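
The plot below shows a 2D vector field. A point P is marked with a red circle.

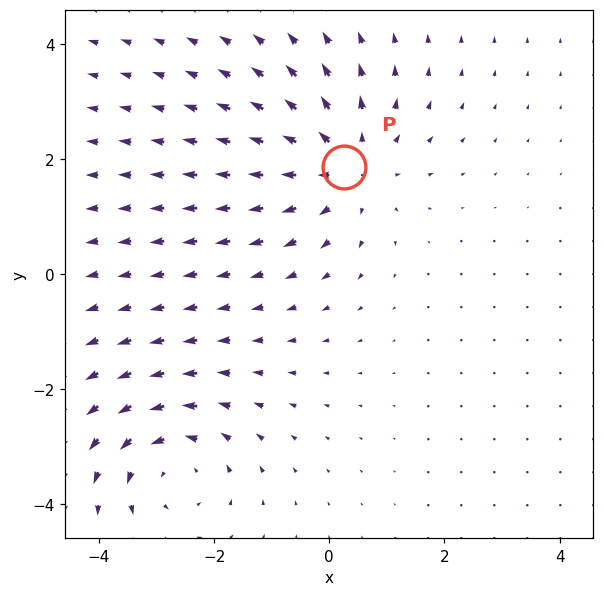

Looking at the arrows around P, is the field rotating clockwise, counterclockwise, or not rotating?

not rotating

Near P at (0.3, 1.9) the arrows show no circulation. The curl there is ≈0.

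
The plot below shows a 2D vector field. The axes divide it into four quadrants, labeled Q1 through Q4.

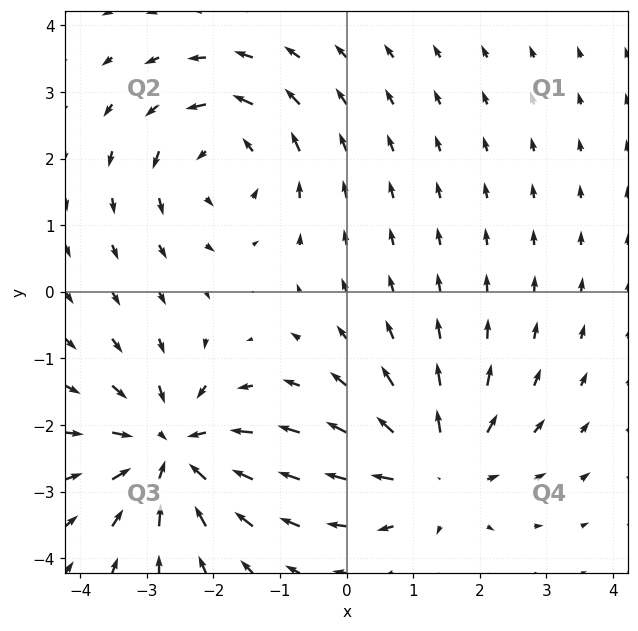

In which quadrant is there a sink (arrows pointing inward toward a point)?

Q3

The sink sits at approximately (-2.6, -2.4), which lies in quadrant Q3. The divergence there is about -5, negative as expected for a sink.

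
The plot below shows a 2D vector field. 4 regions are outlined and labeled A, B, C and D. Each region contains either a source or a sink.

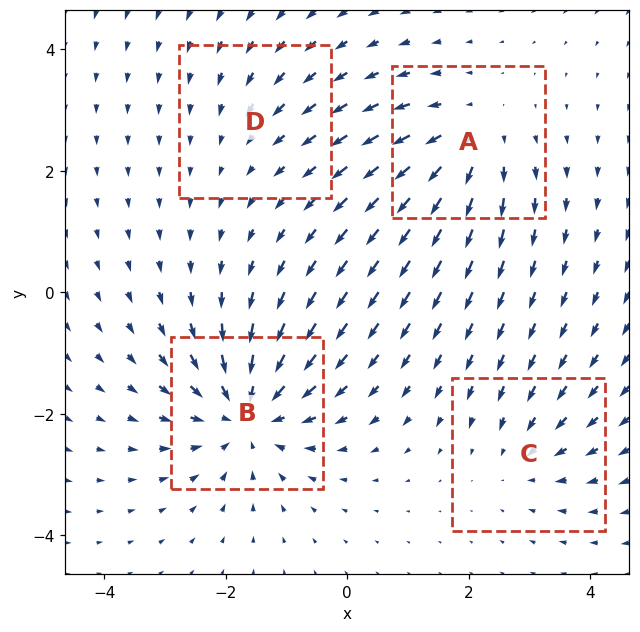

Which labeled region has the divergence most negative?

Divergence at each region's feature centre — A: about +5, B: about -7, C: about -3, D: about -2. Region B is most negative.

B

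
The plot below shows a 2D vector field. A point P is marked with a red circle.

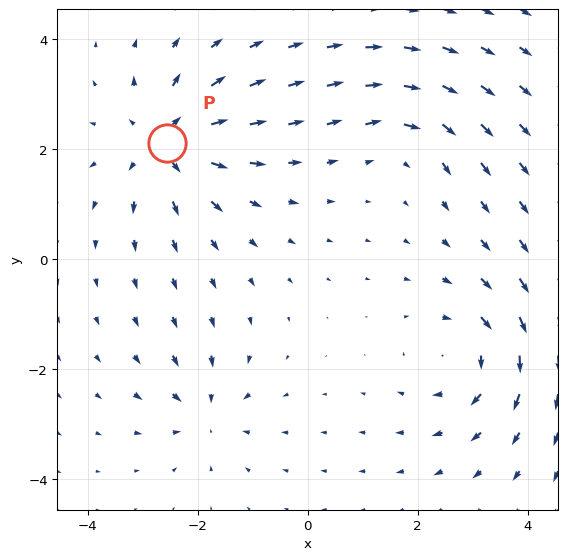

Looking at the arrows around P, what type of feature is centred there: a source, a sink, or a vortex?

source

At P (-2.6, 2.1) the arrows spread outward. Divergence about +5, curl ≈0 — positive divergence with near-zero curl is a source.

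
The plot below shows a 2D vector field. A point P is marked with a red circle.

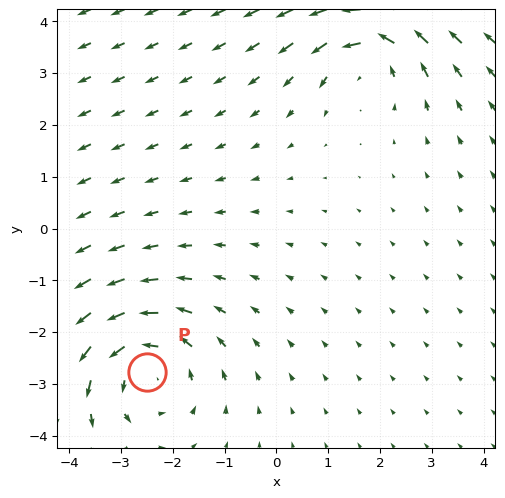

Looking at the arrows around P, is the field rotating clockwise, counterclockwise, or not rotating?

counterclockwise

Near P at (-2.5, -2.8) the arrows circulate counterclockwise. The curl (z-component) there is about +4; positive curl means counterclockwise rotation.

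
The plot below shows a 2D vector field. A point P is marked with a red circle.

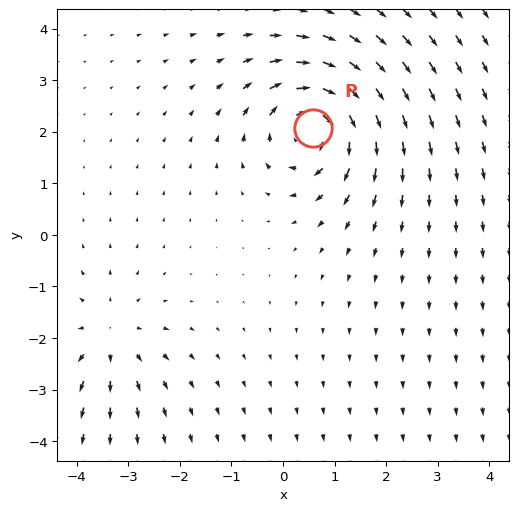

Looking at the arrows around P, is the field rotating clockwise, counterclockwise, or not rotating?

clockwise

Near P at (0.6, 2.1) the arrows circulate clockwise. The curl (z-component) there is about -5; negative curl means clockwise rotation.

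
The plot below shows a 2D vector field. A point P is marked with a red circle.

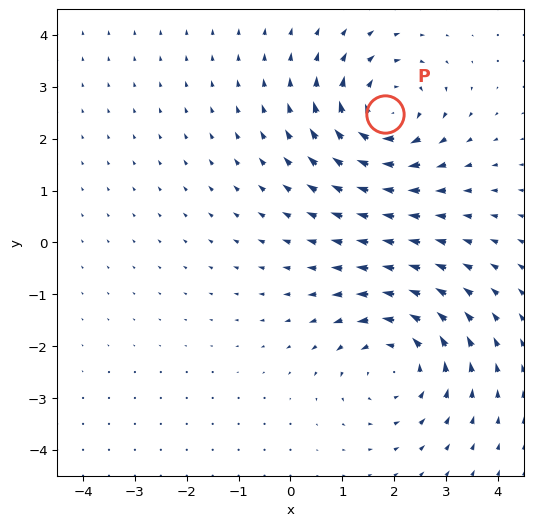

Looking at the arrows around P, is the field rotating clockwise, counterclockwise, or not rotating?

Near P at (1.8, 2.5) the arrows circulate clockwise. The curl (z-component) there is about -4; negative curl means clockwise rotation.

clockwise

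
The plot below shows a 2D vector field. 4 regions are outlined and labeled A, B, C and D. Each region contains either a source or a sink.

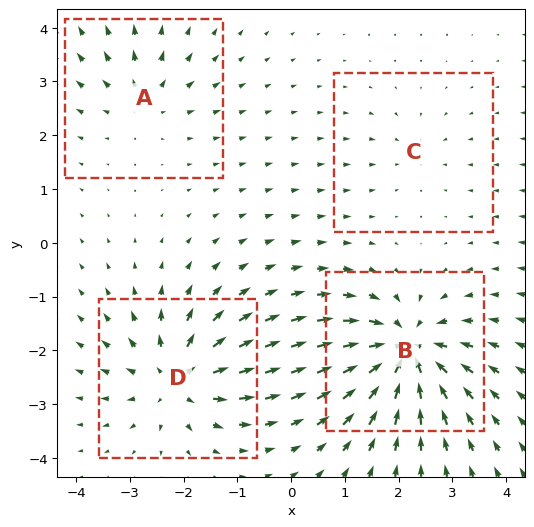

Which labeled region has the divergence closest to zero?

Divergence at each region's feature centre — A: about +4, B: about -8, C: about -2, D: about +6. Region C is closest to zero.

C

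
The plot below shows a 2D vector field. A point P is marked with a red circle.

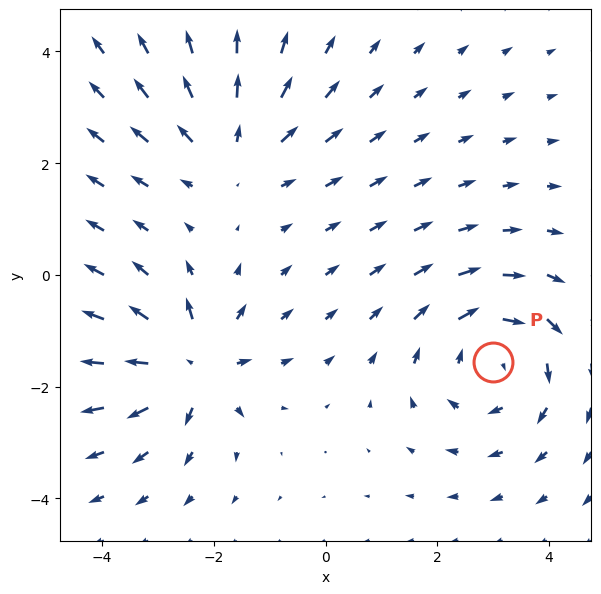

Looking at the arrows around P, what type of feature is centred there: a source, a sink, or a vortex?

vortex

At P (3.0, -1.6) the arrows circulate clockwise. Divergence ≈0, curl about -4 — near-zero divergence with nonzero curl is a vortex.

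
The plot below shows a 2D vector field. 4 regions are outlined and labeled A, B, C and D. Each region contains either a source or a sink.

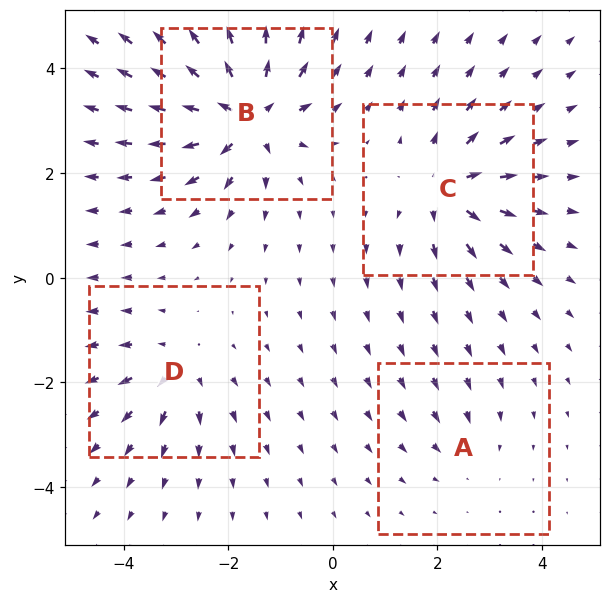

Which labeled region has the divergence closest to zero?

Divergence at each region's feature centre — A: about -2, B: about +9, C: about +6, D: about +4. Region A is closest to zero.

A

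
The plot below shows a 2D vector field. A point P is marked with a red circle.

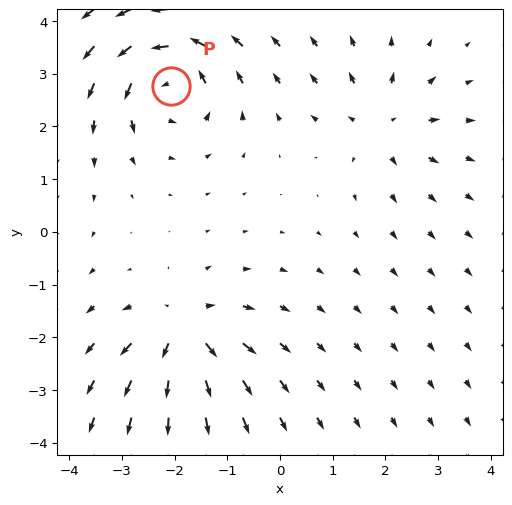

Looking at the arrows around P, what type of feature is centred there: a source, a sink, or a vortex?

At P (-2.1, 2.8) the arrows circulate counterclockwise. Divergence ≈0, curl about +5 — near-zero divergence with nonzero curl is a vortex.

vortex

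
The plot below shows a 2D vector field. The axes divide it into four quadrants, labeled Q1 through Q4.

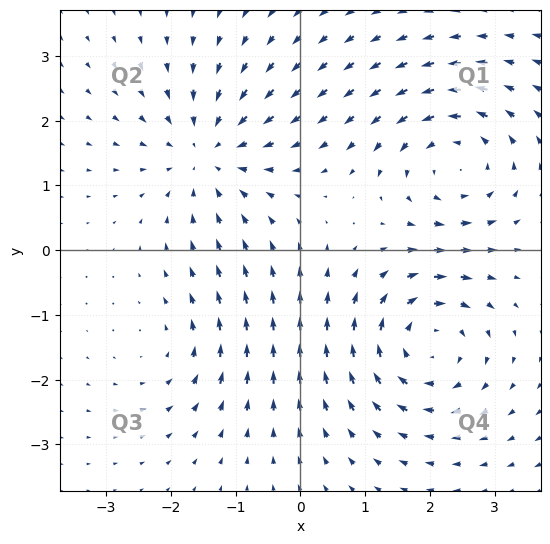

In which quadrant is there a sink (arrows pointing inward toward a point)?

The sink sits at approximately (-1.4, 1.5), which lies in quadrant Q2. The divergence there is about -4, negative as expected for a sink.

Q2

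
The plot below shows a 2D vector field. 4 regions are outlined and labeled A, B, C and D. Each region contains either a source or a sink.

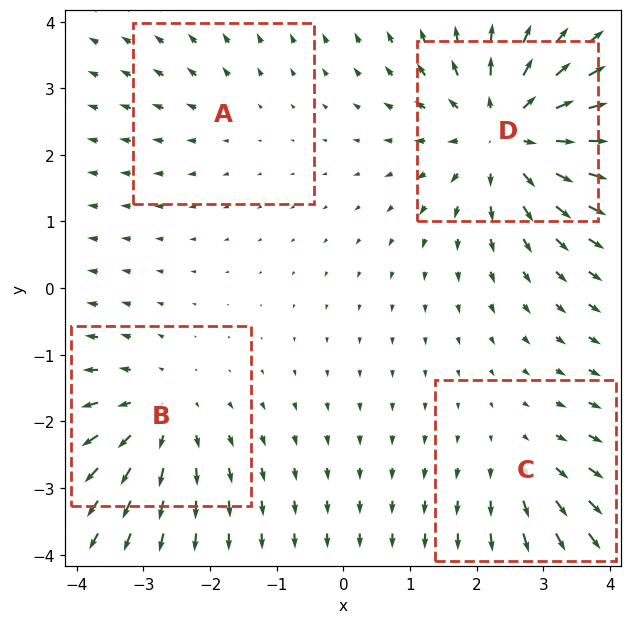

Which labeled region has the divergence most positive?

Divergence at each region's feature centre — A: about +2, B: about +4, C: about +3, D: about +6. Region D is most positive.

D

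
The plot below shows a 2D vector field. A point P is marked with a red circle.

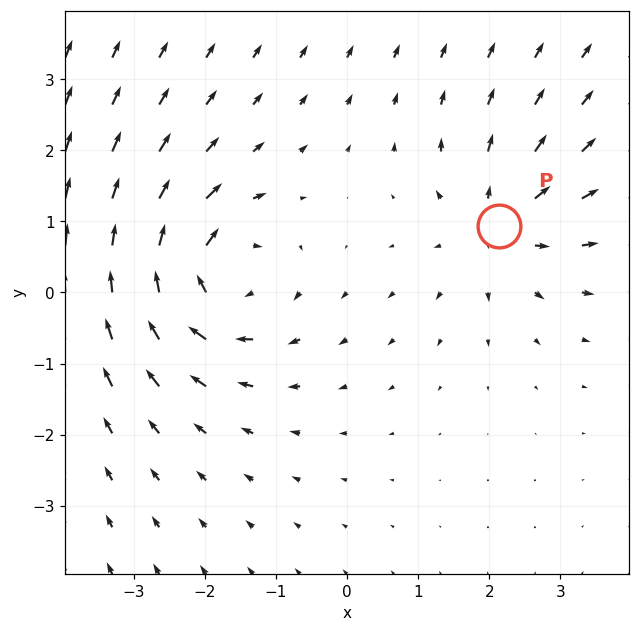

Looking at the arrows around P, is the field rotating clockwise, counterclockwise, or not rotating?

not rotating

Near P at (2.1, 0.9) the arrows show no circulation. The curl there is ≈0.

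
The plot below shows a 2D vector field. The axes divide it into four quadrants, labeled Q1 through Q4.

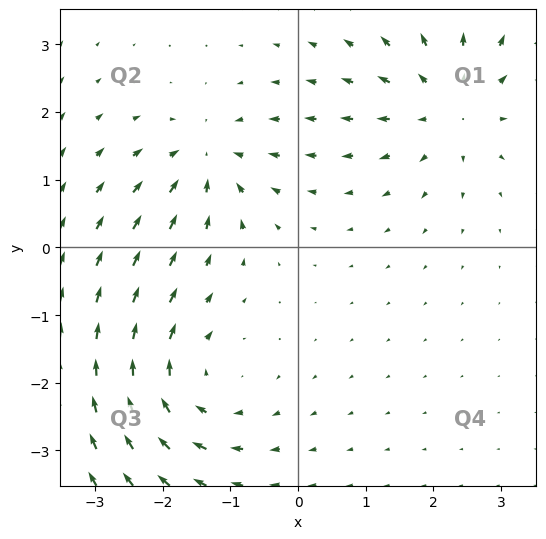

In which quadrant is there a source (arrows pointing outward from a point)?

Q1

The source sits at approximately (2.2, 2.1), which lies in quadrant Q1. The divergence there is about +4, positive as expected for a source.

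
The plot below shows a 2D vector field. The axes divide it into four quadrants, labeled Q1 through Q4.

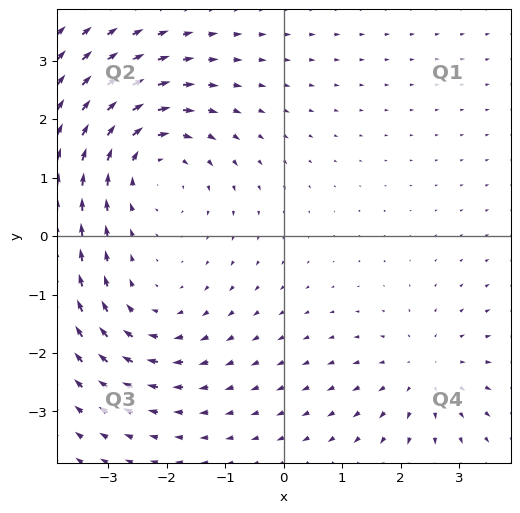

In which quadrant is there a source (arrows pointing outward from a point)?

Q4

The source sits at approximately (2.4, -2.3), which lies in quadrant Q4. The divergence there is about +3, positive as expected for a source.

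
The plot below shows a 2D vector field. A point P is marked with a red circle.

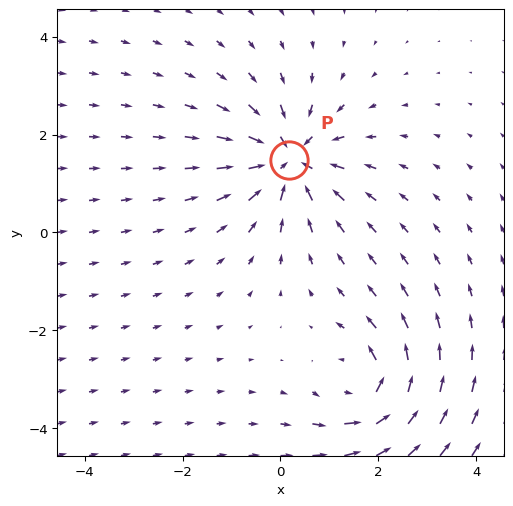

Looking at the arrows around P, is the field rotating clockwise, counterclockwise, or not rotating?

Near P at (0.2, 1.5) the arrows show no circulation. The curl there is ≈0.

not rotating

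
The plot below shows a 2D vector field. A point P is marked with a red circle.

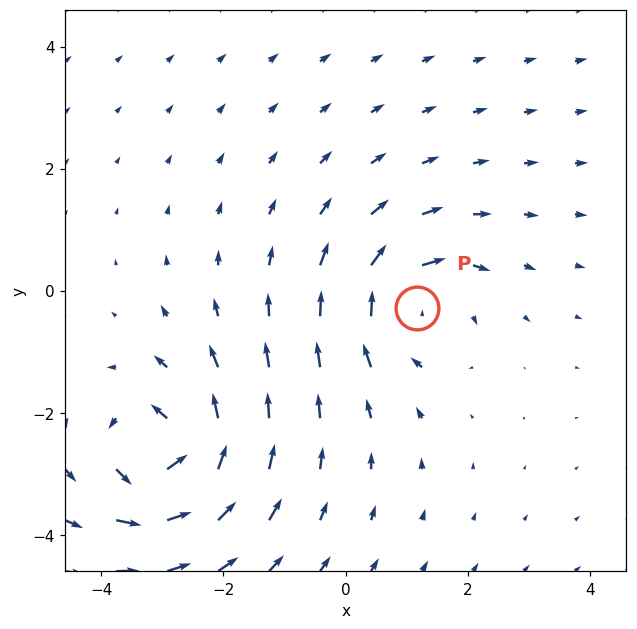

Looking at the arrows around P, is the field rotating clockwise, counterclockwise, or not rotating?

Near P at (1.2, -0.3) the arrows circulate clockwise. The curl (z-component) there is about -4; negative curl means clockwise rotation.

clockwise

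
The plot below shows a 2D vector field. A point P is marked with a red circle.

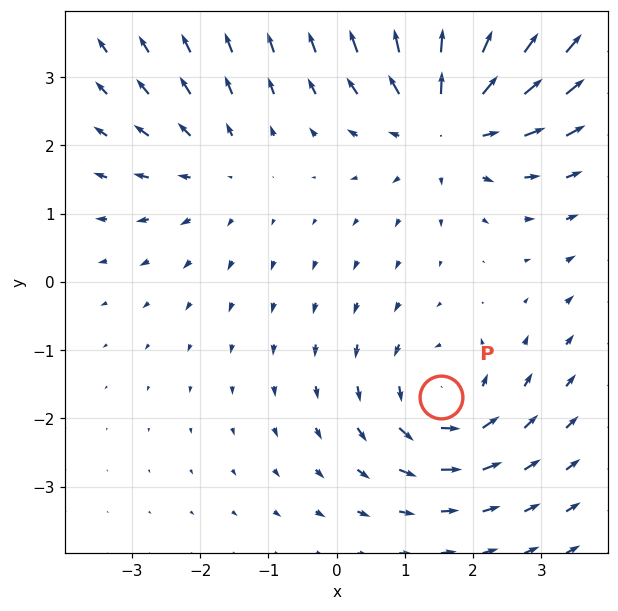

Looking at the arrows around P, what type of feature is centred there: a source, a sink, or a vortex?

At P (1.5, -1.7) the arrows circulate counterclockwise. Divergence ≈0, curl about +4 — near-zero divergence with nonzero curl is a vortex.

vortex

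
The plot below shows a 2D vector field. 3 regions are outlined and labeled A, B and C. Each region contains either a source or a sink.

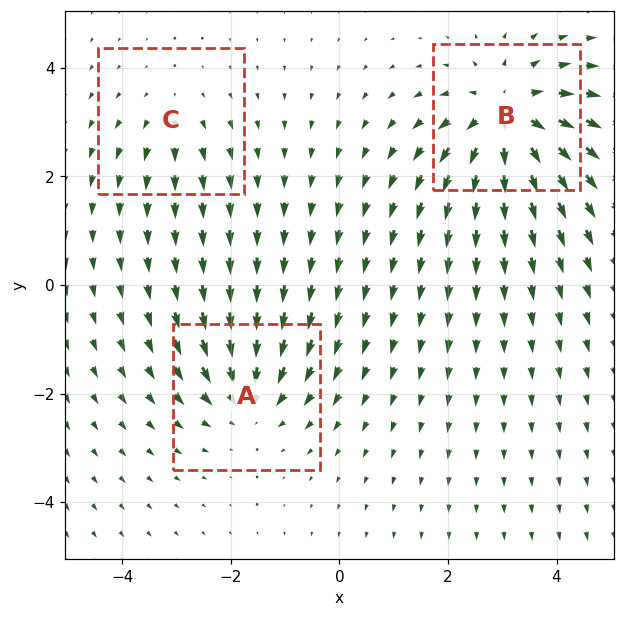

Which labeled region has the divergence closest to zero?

C

Divergence at each region's feature centre — A: about -4, B: about +6, C: about +2. Region C is closest to zero.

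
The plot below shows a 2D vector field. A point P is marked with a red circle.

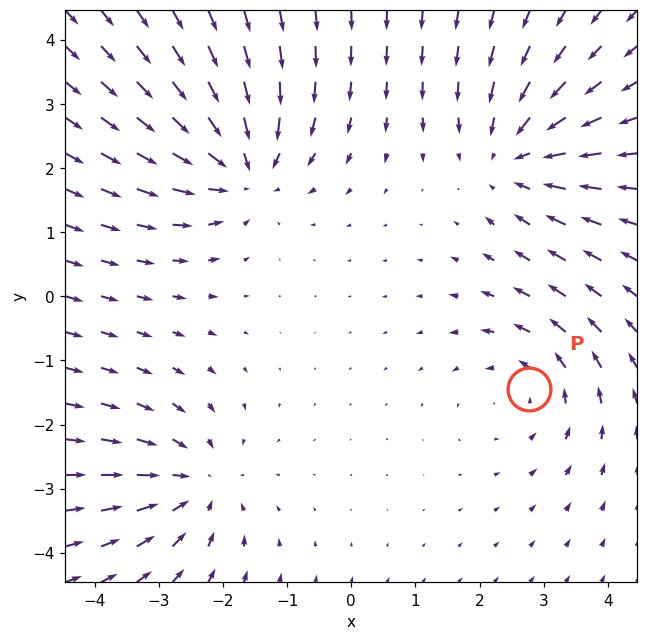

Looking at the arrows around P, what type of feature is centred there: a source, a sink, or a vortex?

vortex

At P (2.8, -1.5) the arrows circulate counterclockwise. Divergence ≈0, curl about +3 — near-zero divergence with nonzero curl is a vortex.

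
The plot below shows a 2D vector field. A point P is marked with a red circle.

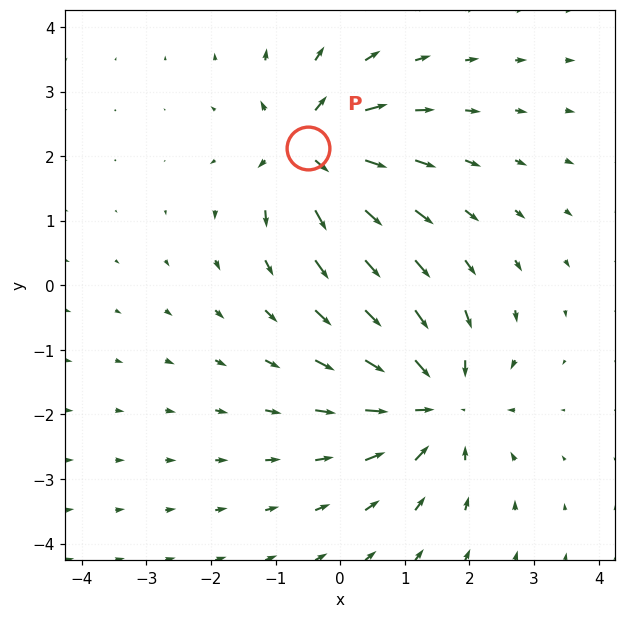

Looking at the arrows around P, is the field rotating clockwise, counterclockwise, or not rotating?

not rotating

Near P at (-0.5, 2.1) the arrows show no circulation. The curl there is ≈0.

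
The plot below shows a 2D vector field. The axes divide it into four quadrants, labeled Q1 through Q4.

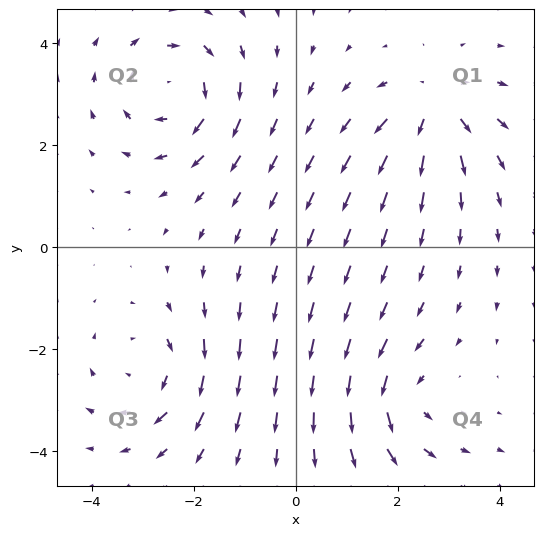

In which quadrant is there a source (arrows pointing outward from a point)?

Q1

The source sits at approximately (2.7, 2.8), which lies in quadrant Q1. The divergence there is about +4, positive as expected for a source.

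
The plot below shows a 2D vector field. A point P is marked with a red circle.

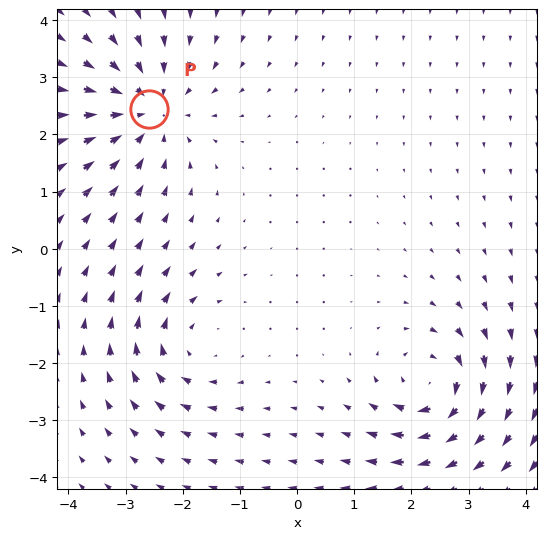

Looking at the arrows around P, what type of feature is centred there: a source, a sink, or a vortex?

At P (-2.6, 2.4) the arrows converge inward. Divergence about -4, curl ≈0 — negative divergence with near-zero curl is a sink.

sink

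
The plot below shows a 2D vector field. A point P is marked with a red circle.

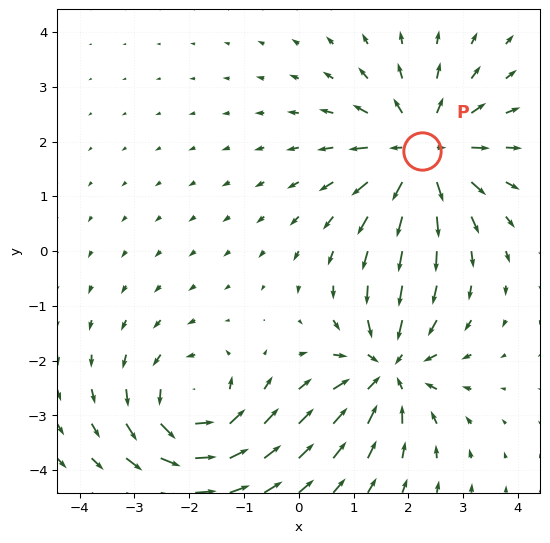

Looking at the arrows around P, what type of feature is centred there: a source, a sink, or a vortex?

source

At P (2.3, 1.8) the arrows spread outward. Divergence about +4, curl ≈0 — positive divergence with near-zero curl is a source.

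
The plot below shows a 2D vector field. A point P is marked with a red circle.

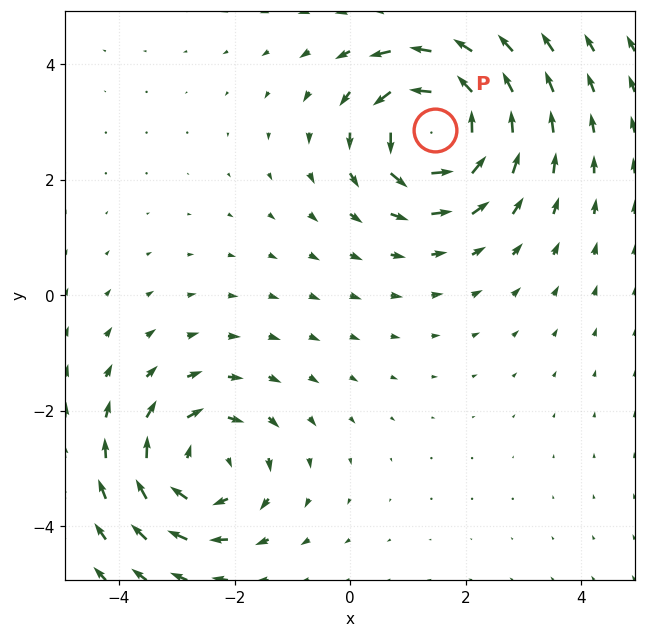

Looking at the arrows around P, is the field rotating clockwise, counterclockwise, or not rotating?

Near P at (1.5, 2.9) the arrows circulate counterclockwise. The curl (z-component) there is about +6; positive curl means counterclockwise rotation.

counterclockwise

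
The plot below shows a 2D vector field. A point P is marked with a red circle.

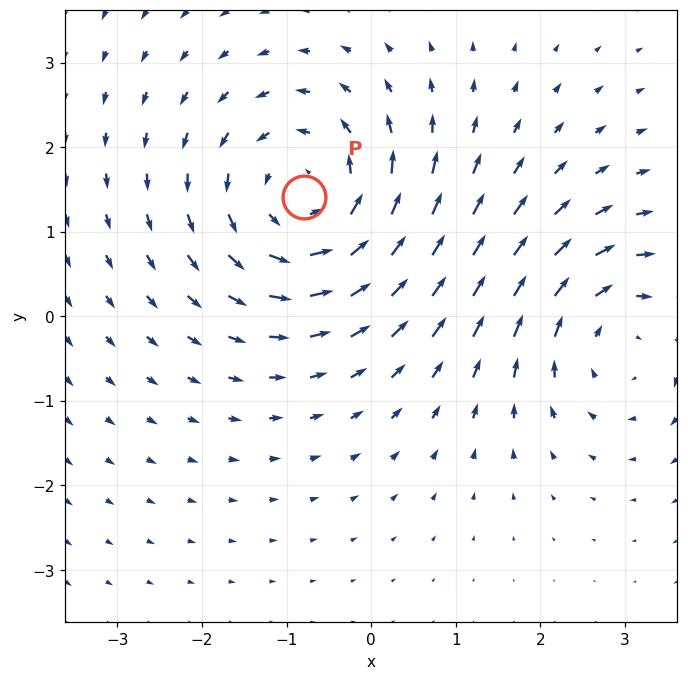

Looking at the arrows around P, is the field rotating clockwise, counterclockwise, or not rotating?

counterclockwise

Near P at (-0.8, 1.4) the arrows circulate counterclockwise. The curl (z-component) there is about +4; positive curl means counterclockwise rotation.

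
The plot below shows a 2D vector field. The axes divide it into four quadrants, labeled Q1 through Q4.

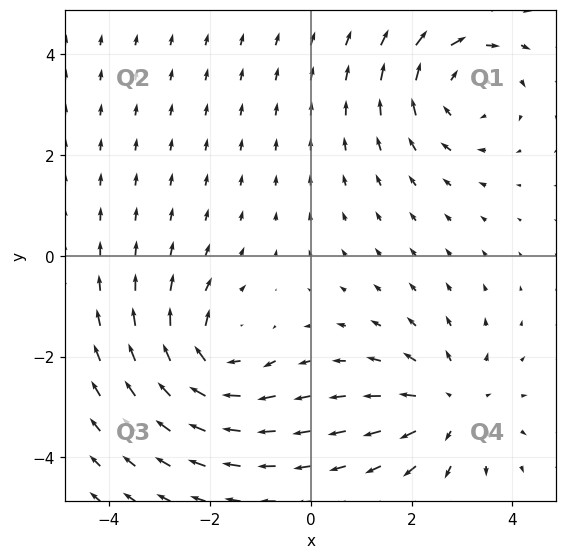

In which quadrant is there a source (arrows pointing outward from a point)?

Q4

The source sits at approximately (2.8, -3.0), which lies in quadrant Q4. The divergence there is about +3, positive as expected for a source.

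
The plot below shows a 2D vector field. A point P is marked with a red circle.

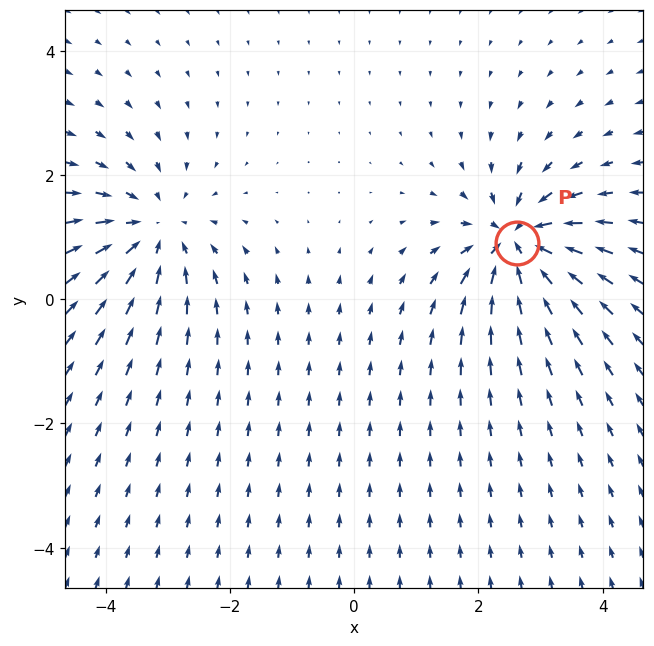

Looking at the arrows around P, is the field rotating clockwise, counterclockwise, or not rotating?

Near P at (2.6, 0.9) the arrows show no circulation. The curl there is ≈0.

not rotating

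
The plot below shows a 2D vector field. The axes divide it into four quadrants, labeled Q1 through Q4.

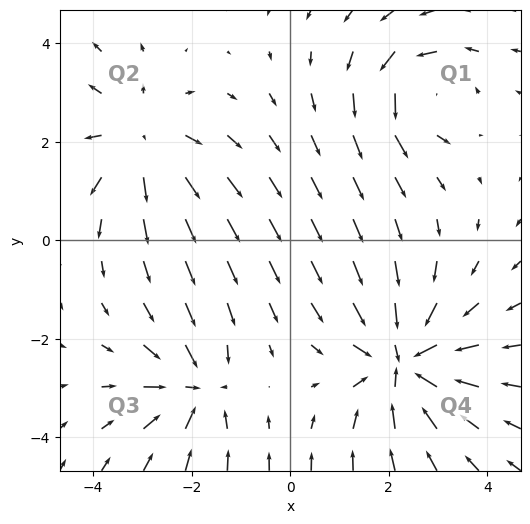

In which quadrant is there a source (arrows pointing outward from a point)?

The source sits at approximately (-3.1, 2.0), which lies in quadrant Q2. The divergence there is about +3, positive as expected for a source.

Q2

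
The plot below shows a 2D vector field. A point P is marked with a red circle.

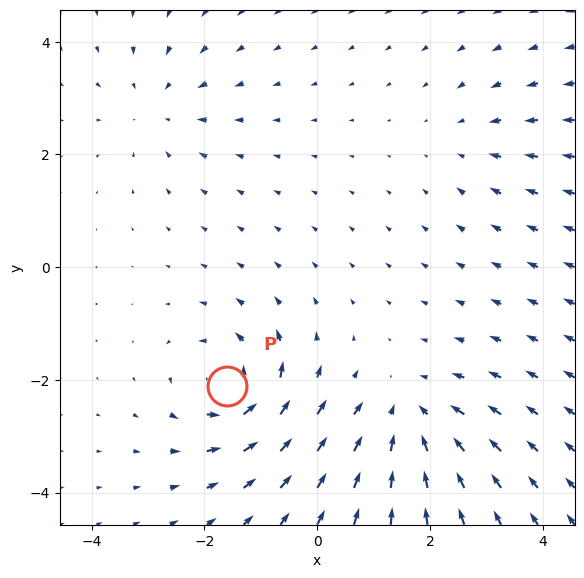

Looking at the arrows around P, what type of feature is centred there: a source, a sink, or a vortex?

vortex

At P (-1.6, -2.1) the arrows circulate counterclockwise. Divergence ≈0, curl about +6 — near-zero divergence with nonzero curl is a vortex.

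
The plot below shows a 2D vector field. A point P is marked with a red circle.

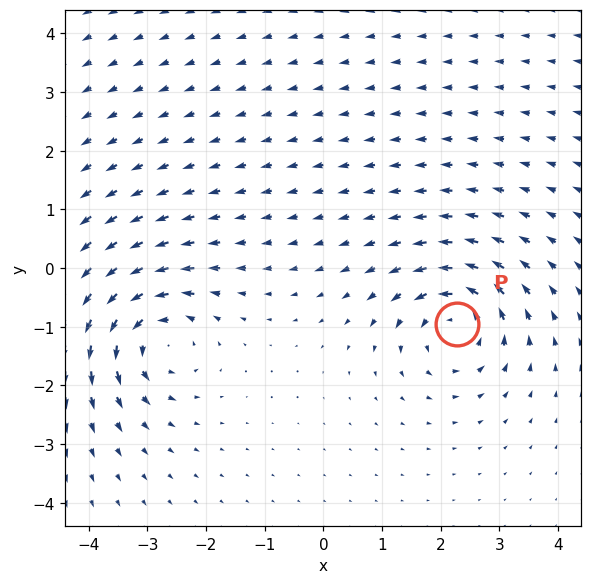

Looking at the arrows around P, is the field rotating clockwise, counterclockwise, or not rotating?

counterclockwise

Near P at (2.3, -1.0) the arrows circulate counterclockwise. The curl (z-component) there is about +6; positive curl means counterclockwise rotation.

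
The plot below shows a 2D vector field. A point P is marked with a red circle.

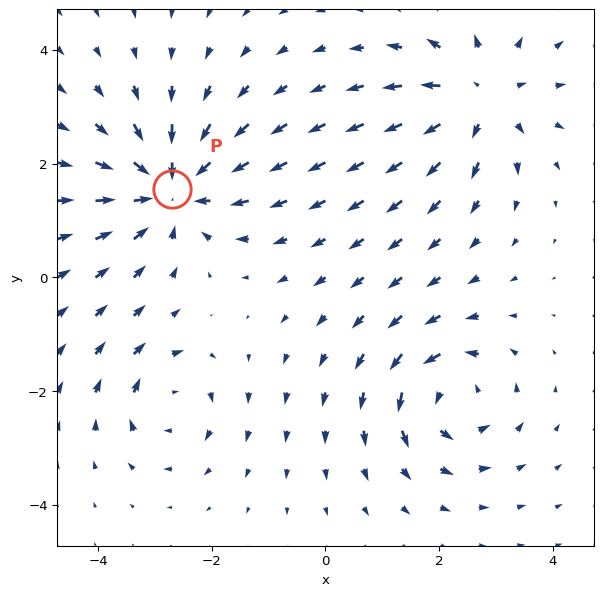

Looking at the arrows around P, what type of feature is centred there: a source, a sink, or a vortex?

sink

At P (-2.7, 1.6) the arrows converge inward. Divergence about -5, curl ≈0 — negative divergence with near-zero curl is a sink.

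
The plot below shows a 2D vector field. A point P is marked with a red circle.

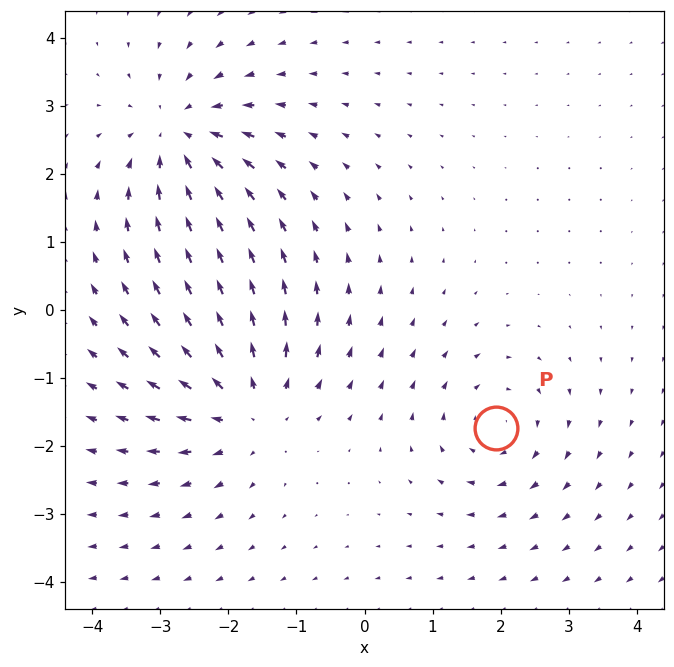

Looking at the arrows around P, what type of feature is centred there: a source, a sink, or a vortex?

vortex

At P (1.9, -1.7) the arrows circulate clockwise. Divergence ≈0, curl about -4 — near-zero divergence with nonzero curl is a vortex.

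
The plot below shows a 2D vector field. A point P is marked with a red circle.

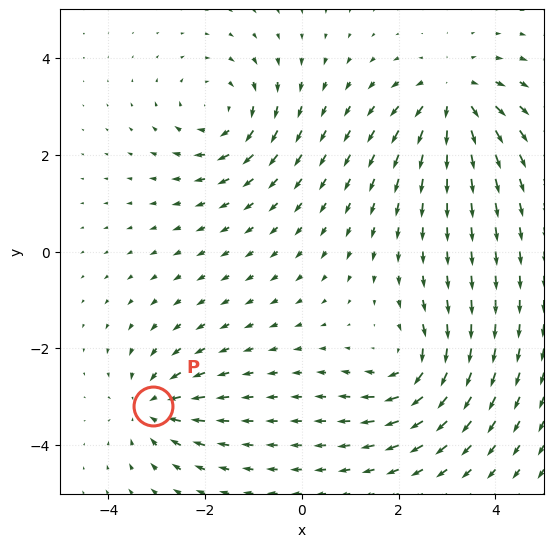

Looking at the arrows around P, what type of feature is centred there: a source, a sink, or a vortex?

At P (-3.1, -3.2) the arrows converge inward. Divergence about -5, curl ≈0 — negative divergence with near-zero curl is a sink.

sink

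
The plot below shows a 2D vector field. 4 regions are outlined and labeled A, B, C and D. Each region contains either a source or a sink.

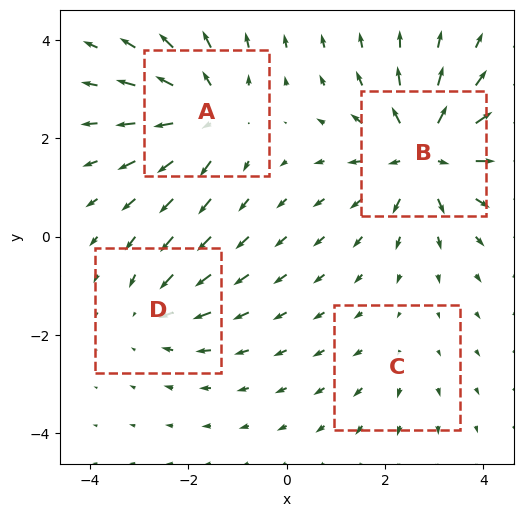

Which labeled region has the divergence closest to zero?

C

Divergence at each region's feature centre — A: about +5, B: about +7, C: about +2, D: about -3. Region C is closest to zero.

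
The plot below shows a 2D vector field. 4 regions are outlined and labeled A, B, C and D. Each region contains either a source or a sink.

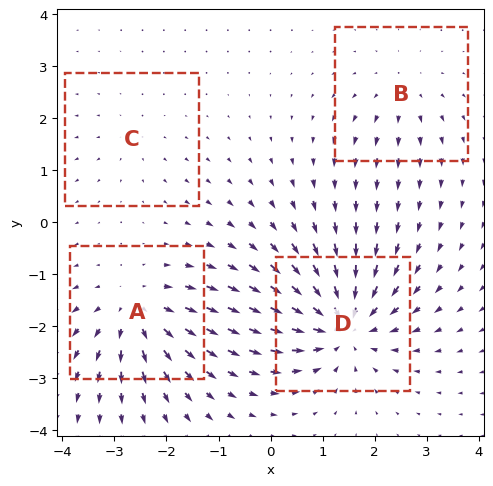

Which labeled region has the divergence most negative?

Divergence at each region's feature centre — A: about +6, B: about +3, C: about +2, D: about -8. Region D is most negative.

D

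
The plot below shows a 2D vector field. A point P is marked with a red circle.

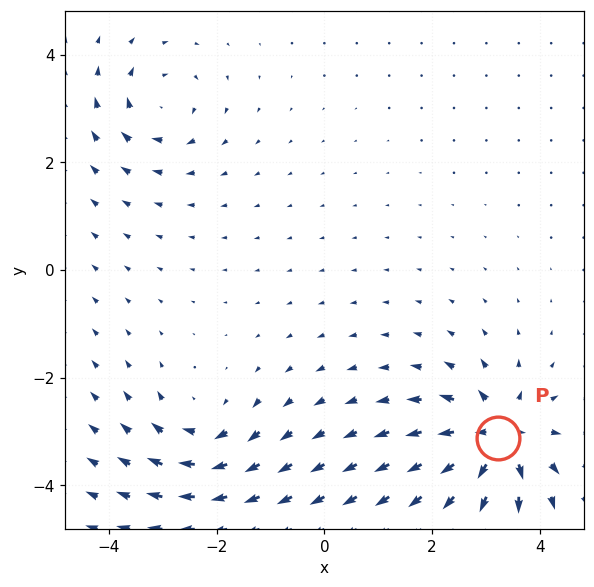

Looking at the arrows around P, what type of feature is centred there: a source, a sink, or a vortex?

source

At P (3.2, -3.1) the arrows spread outward. Divergence about +6, curl ≈0 — positive divergence with near-zero curl is a source.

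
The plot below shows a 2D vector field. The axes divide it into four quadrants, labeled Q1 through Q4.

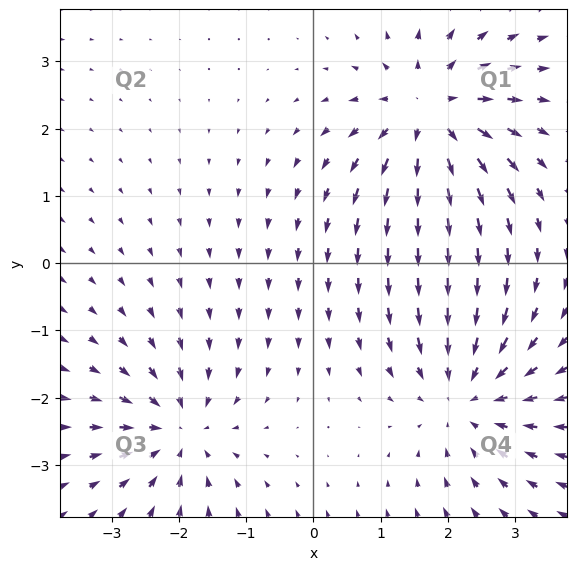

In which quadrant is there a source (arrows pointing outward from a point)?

The source sits at approximately (1.7, 2.2), which lies in quadrant Q1. The divergence there is about +5, positive as expected for a source.

Q1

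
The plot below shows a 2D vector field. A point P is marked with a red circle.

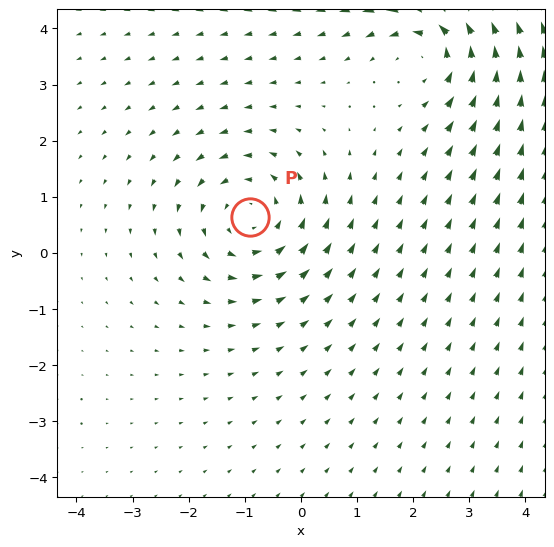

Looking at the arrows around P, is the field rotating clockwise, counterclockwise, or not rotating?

counterclockwise

Near P at (-0.9, 0.6) the arrows circulate counterclockwise. The curl (z-component) there is about +3; positive curl means counterclockwise rotation.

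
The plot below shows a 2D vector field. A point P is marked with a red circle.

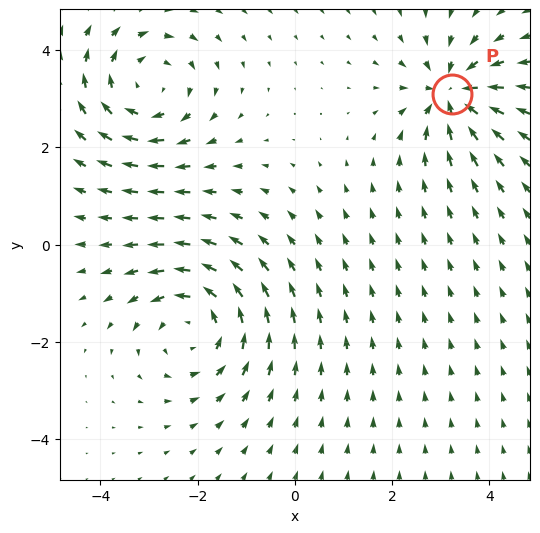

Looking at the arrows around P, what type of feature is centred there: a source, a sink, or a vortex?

sink

At P (3.2, 3.1) the arrows converge inward. Divergence about -4, curl ≈0 — negative divergence with near-zero curl is a sink.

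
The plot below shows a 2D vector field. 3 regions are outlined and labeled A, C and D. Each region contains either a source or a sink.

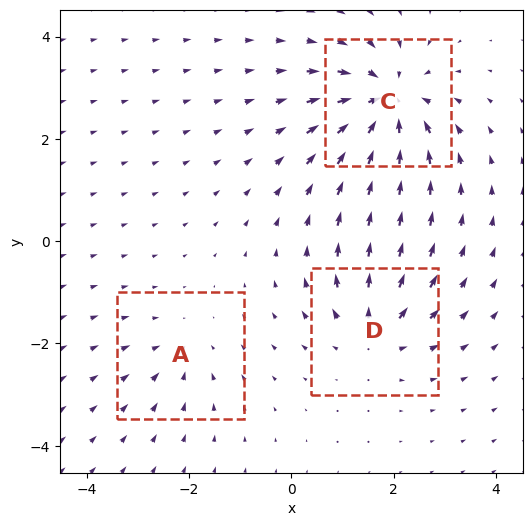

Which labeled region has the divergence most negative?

C

Divergence at each region's feature centre — A: about -2, C: about -5, D: about +4. Region C is most negative.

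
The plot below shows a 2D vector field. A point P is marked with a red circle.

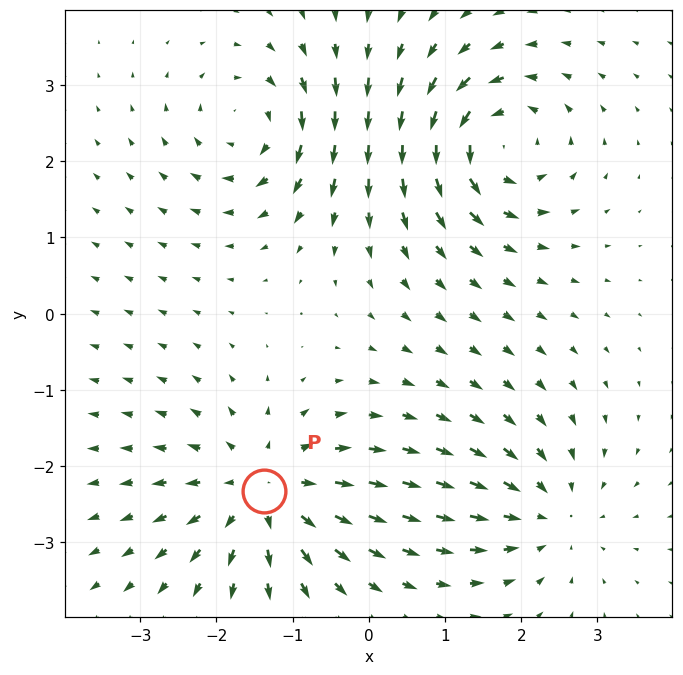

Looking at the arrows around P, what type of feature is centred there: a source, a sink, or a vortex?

At P (-1.4, -2.3) the arrows spread outward. Divergence about +5, curl ≈0 — positive divergence with near-zero curl is a source.

source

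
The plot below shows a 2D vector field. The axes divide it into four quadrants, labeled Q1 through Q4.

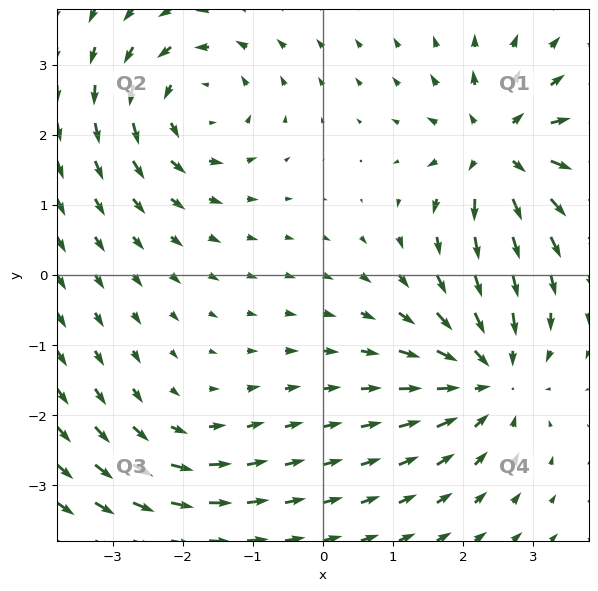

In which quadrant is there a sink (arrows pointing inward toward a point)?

The sink sits at approximately (2.4, -1.4), which lies in quadrant Q4. The divergence there is about -5, negative as expected for a sink.

Q4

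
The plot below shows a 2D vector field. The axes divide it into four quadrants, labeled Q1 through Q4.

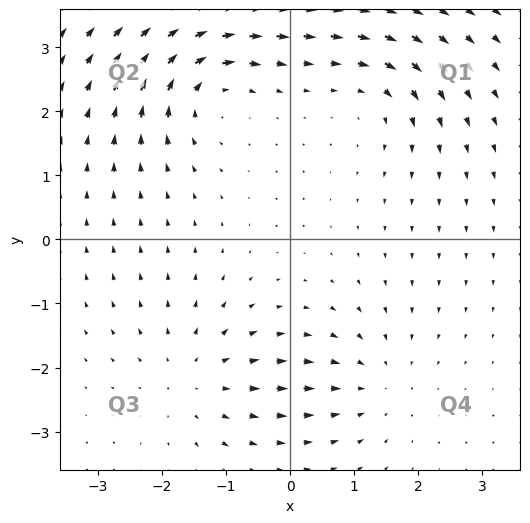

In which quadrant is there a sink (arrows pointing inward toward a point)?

The sink sits at approximately (1.3, -2.2), which lies in quadrant Q4. The divergence there is about -3, negative as expected for a sink.

Q4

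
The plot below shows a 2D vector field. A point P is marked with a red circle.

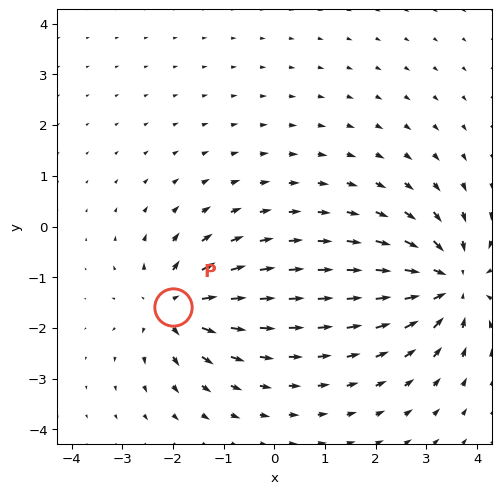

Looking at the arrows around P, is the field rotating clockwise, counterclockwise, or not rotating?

Near P at (-2.0, -1.6) the arrows show no circulation. The curl there is ≈0.

not rotating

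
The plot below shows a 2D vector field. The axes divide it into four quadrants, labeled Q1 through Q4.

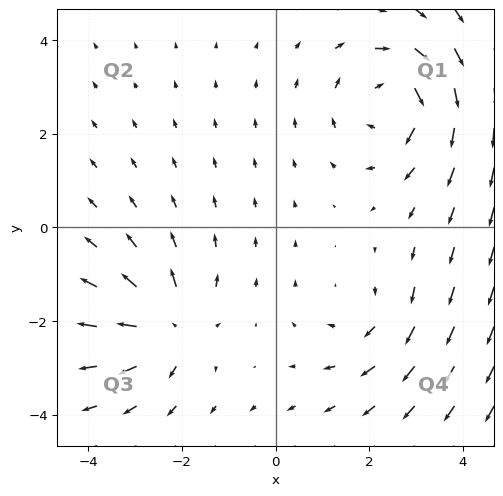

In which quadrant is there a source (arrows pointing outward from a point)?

The source sits at approximately (-2.2, -2.1), which lies in quadrant Q3. The divergence there is about +4, positive as expected for a source.

Q3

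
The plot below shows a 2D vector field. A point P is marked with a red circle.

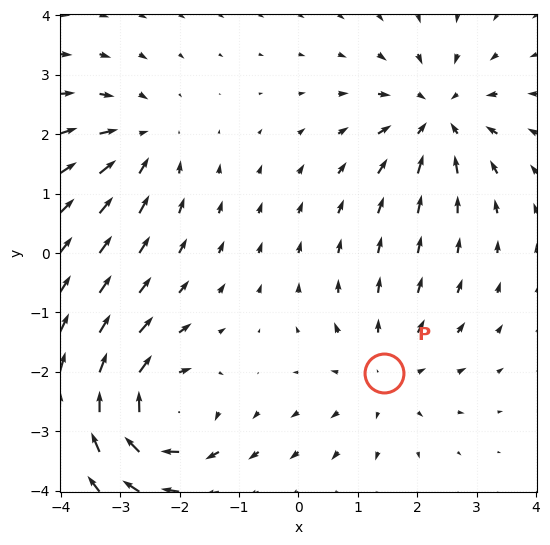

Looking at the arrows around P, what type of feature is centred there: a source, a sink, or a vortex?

At P (1.4, -2.0) the arrows spread outward. Divergence about +3, curl ≈0 — positive divergence with near-zero curl is a source.

source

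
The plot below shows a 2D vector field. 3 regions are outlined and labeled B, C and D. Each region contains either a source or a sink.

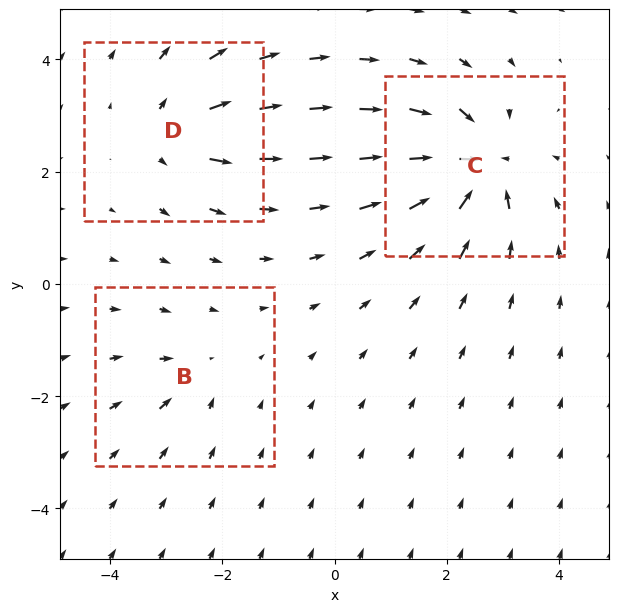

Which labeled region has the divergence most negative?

Divergence at each region's feature centre — B: about -2, C: about -6, D: about +4. Region C is most negative.

C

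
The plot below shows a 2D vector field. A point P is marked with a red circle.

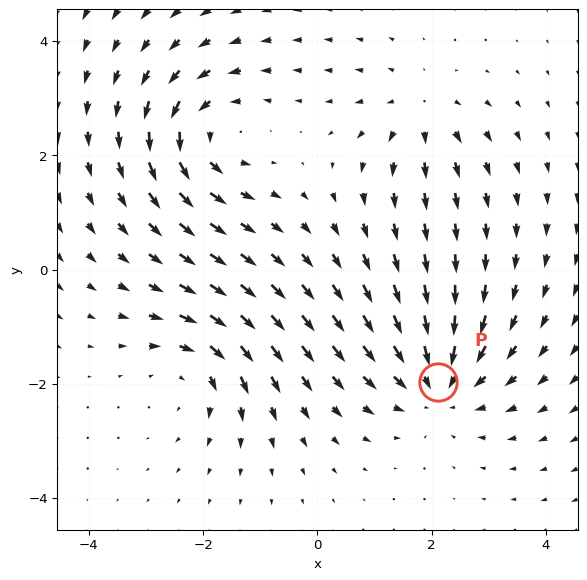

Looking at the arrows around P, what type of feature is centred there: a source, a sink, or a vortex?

At P (2.1, -2.0) the arrows converge inward. Divergence about -4, curl ≈0 — negative divergence with near-zero curl is a sink.

sink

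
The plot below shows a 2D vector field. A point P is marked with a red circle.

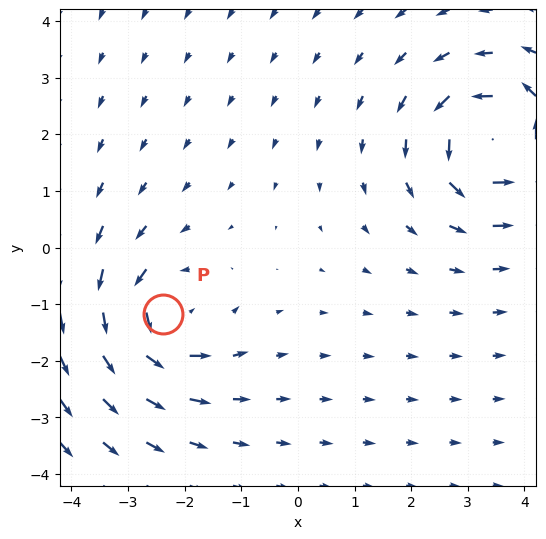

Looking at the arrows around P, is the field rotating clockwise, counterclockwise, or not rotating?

Near P at (-2.4, -1.2) the arrows circulate counterclockwise. The curl (z-component) there is about +5; positive curl means counterclockwise rotation.

counterclockwise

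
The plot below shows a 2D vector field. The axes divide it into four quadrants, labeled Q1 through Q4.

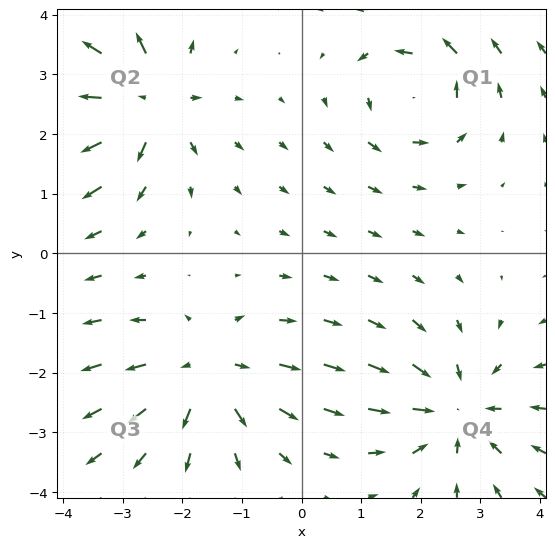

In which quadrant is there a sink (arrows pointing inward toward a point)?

The sink sits at approximately (2.6, -2.6), which lies in quadrant Q4. The divergence there is about -3, negative as expected for a sink.

Q4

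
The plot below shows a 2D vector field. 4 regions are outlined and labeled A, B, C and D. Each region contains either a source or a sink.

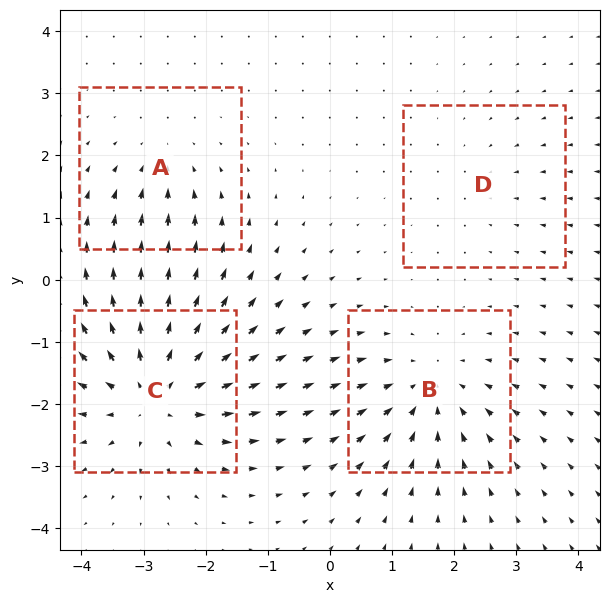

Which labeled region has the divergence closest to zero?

D

Divergence at each region's feature centre — A: about -3, B: about -4, C: about +6, D: about -2. Region D is closest to zero.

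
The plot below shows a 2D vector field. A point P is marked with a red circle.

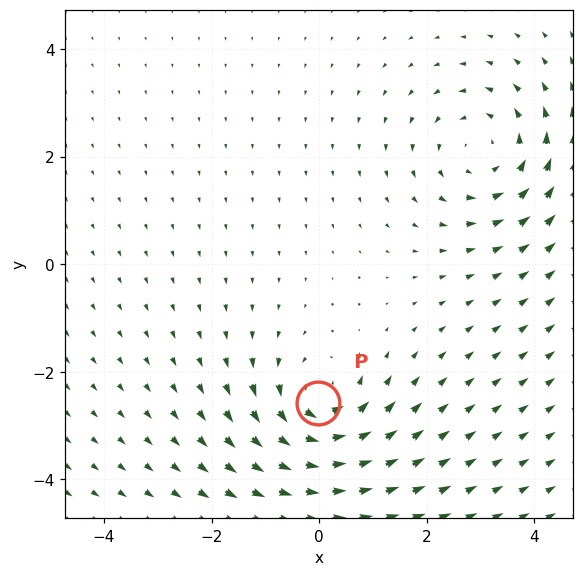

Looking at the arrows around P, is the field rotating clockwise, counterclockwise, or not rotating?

counterclockwise

Near P at (-0.0, -2.6) the arrows circulate counterclockwise. The curl (z-component) there is about +5; positive curl means counterclockwise rotation.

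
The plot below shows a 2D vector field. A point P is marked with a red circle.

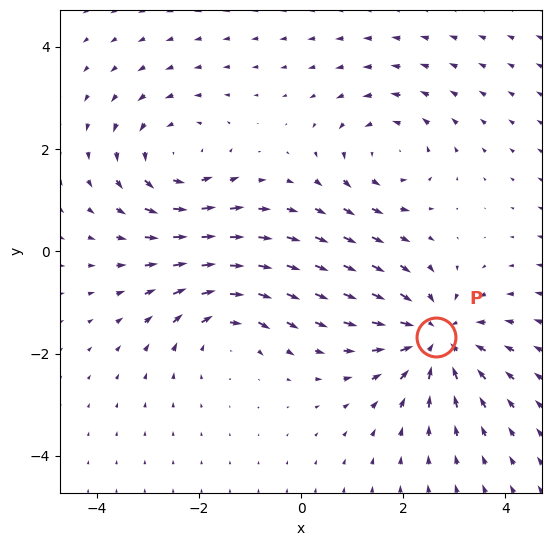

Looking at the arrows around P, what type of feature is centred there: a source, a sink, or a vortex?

sink

At P (2.6, -1.7) the arrows converge inward. Divergence about -4, curl ≈0 — negative divergence with near-zero curl is a sink.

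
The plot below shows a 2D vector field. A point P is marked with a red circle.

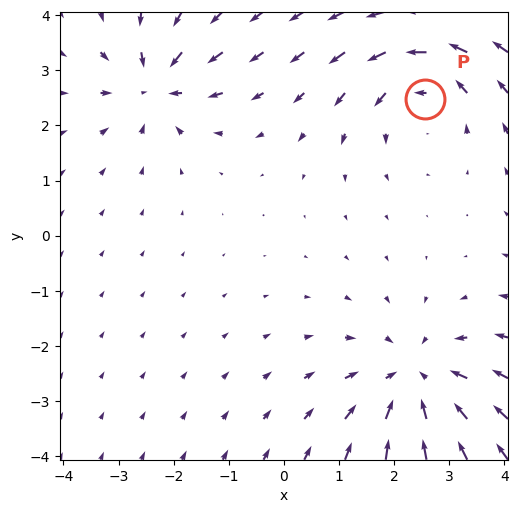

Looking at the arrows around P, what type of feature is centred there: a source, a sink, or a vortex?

At P (2.6, 2.5) the arrows circulate counterclockwise. Divergence ≈0, curl about +3 — near-zero divergence with nonzero curl is a vortex.

vortex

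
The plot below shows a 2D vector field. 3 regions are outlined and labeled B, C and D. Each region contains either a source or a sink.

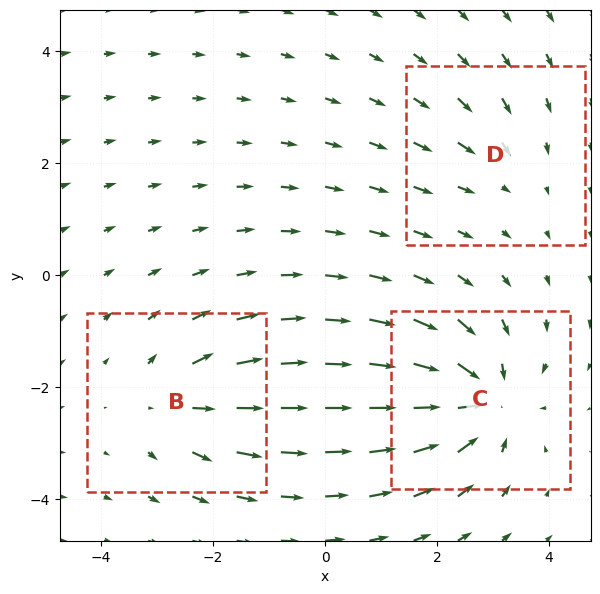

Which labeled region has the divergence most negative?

Divergence at each region's feature centre — B: about +3, C: about -5, D: about -2. Region C is most negative.

C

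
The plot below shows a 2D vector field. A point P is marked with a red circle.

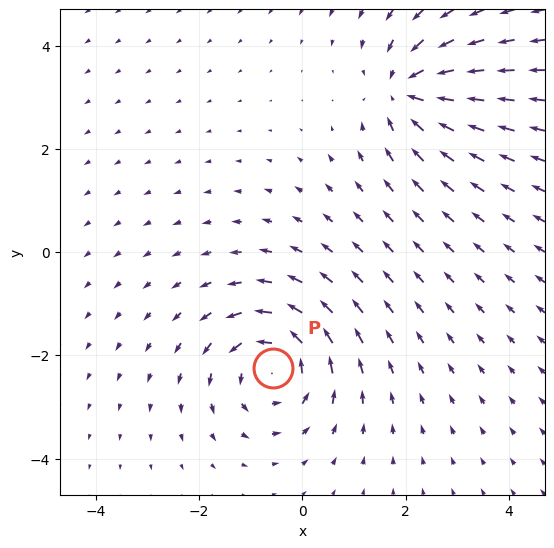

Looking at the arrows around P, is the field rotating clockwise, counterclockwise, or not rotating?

counterclockwise

Near P at (-0.6, -2.2) the arrows circulate counterclockwise. The curl (z-component) there is about +5; positive curl means counterclockwise rotation.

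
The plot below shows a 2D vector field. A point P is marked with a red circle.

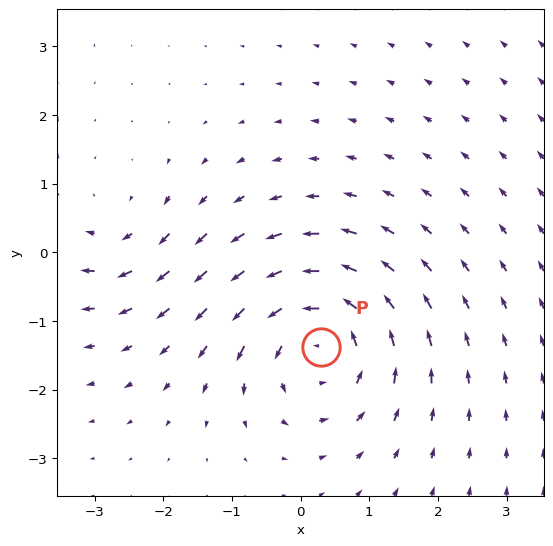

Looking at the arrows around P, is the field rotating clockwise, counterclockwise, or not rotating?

Near P at (0.3, -1.4) the arrows circulate counterclockwise. The curl (z-component) there is about +5; positive curl means counterclockwise rotation.

counterclockwise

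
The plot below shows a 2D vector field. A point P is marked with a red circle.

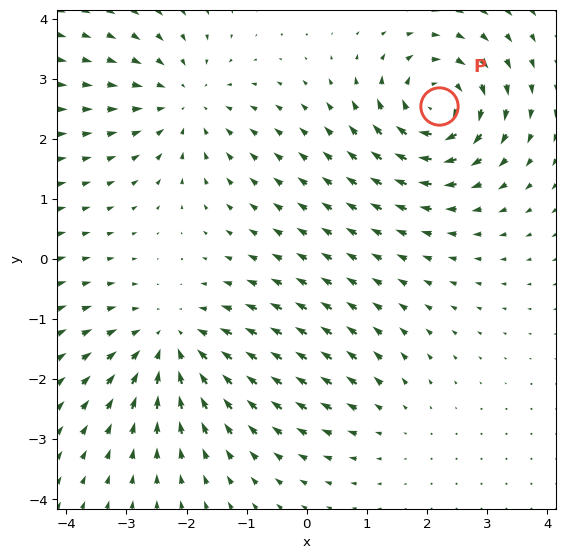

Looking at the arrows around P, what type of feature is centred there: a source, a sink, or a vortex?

vortex

At P (2.2, 2.5) the arrows circulate clockwise. Divergence ≈0, curl about -7 — near-zero divergence with nonzero curl is a vortex.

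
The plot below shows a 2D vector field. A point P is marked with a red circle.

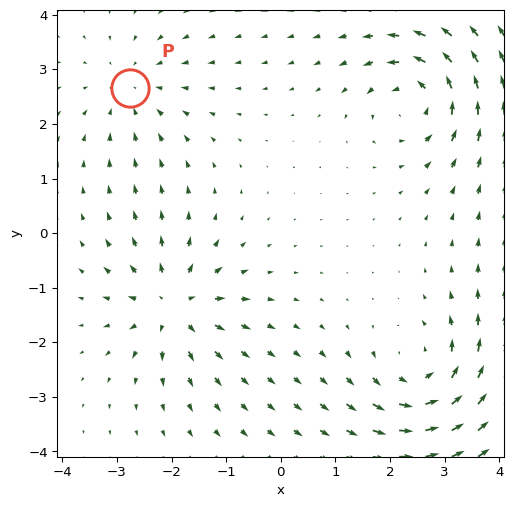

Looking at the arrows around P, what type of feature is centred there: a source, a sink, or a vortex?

At P (-2.8, 2.7) the arrows converge inward. Divergence about -3, curl ≈0 — negative divergence with near-zero curl is a sink.

sink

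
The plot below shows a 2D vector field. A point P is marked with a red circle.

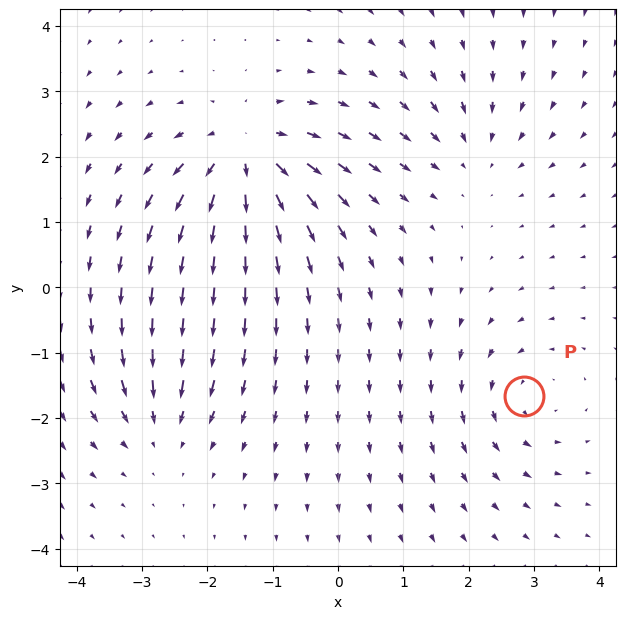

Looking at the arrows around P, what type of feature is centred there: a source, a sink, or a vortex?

vortex

At P (2.8, -1.7) the arrows circulate counterclockwise. Divergence ≈0, curl about +3 — near-zero divergence with nonzero curl is a vortex.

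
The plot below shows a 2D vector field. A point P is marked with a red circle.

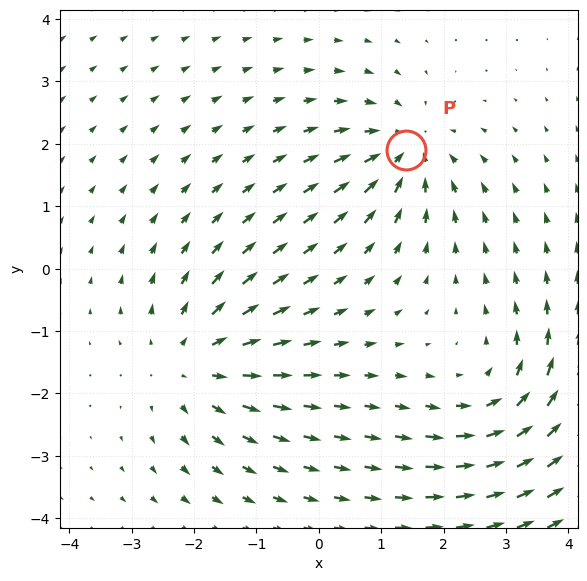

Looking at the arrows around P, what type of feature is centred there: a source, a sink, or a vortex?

At P (1.4, 1.9) the arrows converge inward. Divergence about -4, curl ≈0 — negative divergence with near-zero curl is a sink.

sink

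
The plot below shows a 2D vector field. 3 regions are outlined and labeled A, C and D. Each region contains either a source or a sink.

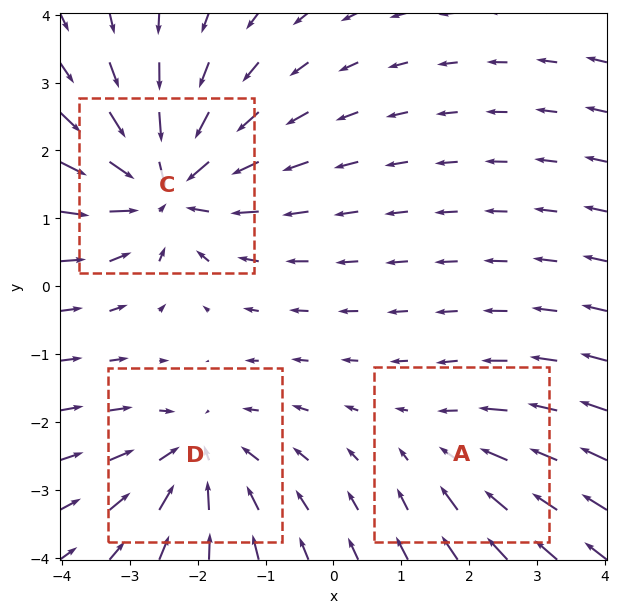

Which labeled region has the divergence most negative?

Divergence at each region's feature centre — A: about -2, C: about -4, D: about -3. Region C is most negative.

C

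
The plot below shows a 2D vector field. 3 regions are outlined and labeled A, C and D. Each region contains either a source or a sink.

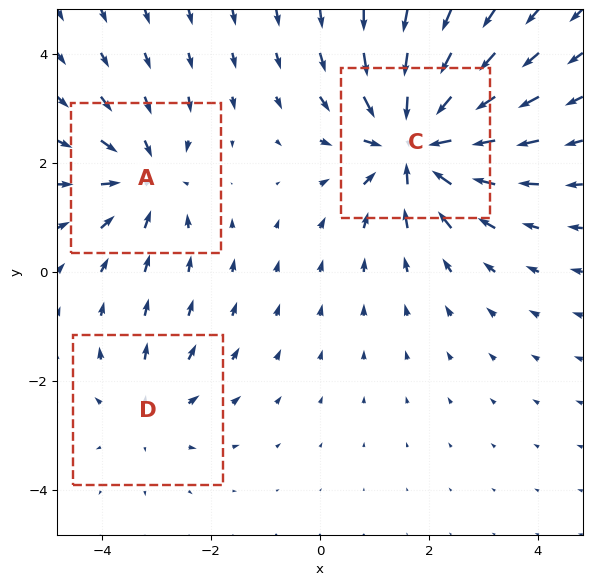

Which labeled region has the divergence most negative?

Divergence at each region's feature centre — A: about -3, C: about -5, D: about +2. Region C is most negative.

C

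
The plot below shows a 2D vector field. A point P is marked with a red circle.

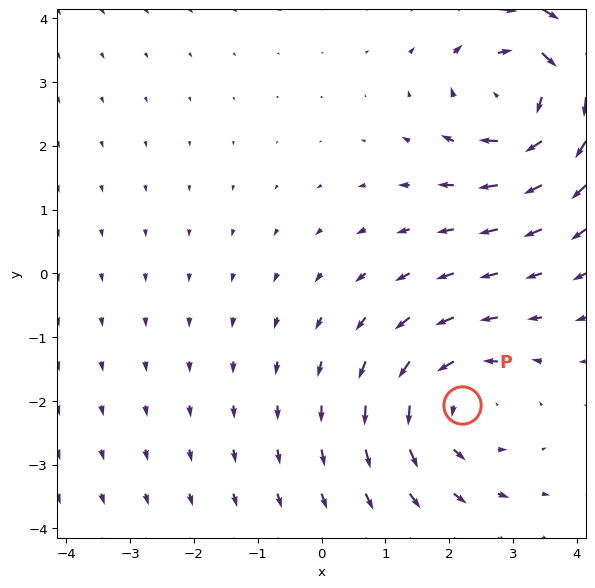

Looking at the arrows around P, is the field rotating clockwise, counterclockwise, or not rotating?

Near P at (2.2, -2.1) the arrows circulate counterclockwise. The curl (z-component) there is about +3; positive curl means counterclockwise rotation.

counterclockwise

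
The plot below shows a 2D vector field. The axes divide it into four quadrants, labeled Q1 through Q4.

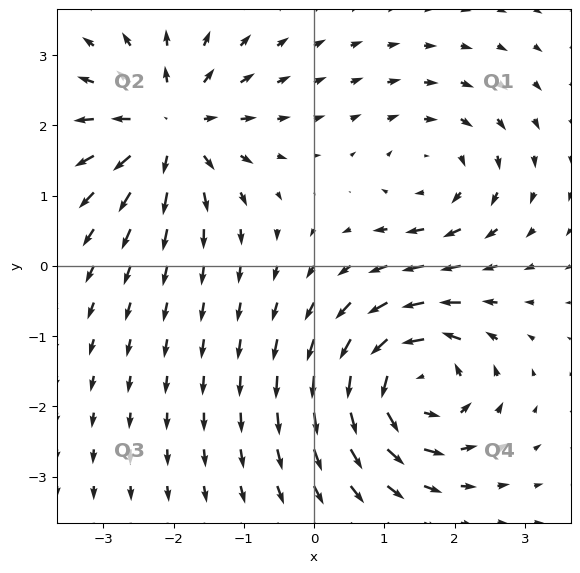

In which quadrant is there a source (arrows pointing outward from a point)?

The source sits at approximately (-2.1, 2.0), which lies in quadrant Q2. The divergence there is about +5, positive as expected for a source.

Q2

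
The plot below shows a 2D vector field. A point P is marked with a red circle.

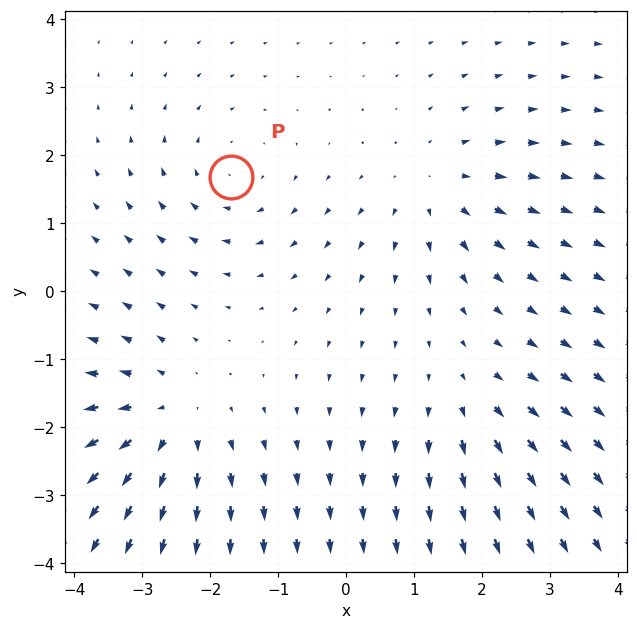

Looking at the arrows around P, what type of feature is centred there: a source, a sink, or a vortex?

At P (-1.7, 1.7) the arrows circulate clockwise. Divergence ≈0, curl about -3 — near-zero divergence with nonzero curl is a vortex.

vortex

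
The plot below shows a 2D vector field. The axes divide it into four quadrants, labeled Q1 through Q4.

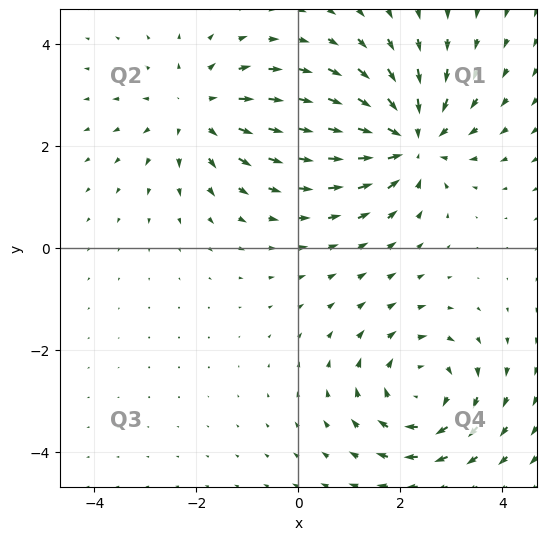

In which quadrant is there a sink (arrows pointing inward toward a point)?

Q1

The sink sits at approximately (2.2, 2.1), which lies in quadrant Q1. The divergence there is about -4, negative as expected for a sink.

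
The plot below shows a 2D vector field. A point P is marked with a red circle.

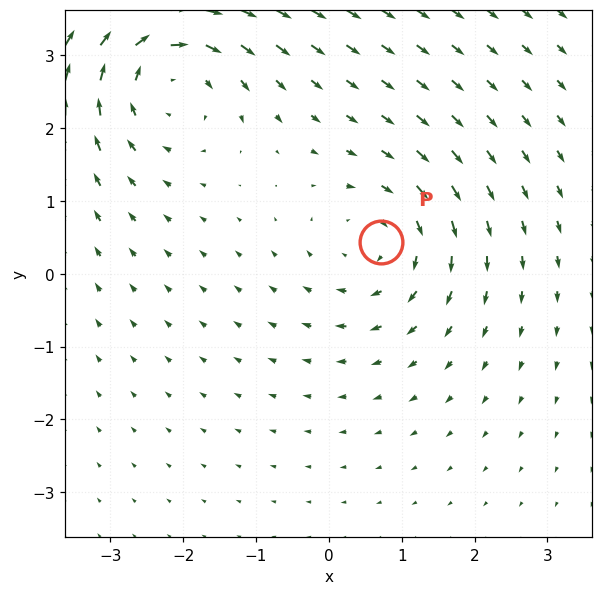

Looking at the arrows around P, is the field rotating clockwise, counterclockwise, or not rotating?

Near P at (0.7, 0.4) the arrows circulate clockwise. The curl (z-component) there is about -3; negative curl means clockwise rotation.

clockwise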